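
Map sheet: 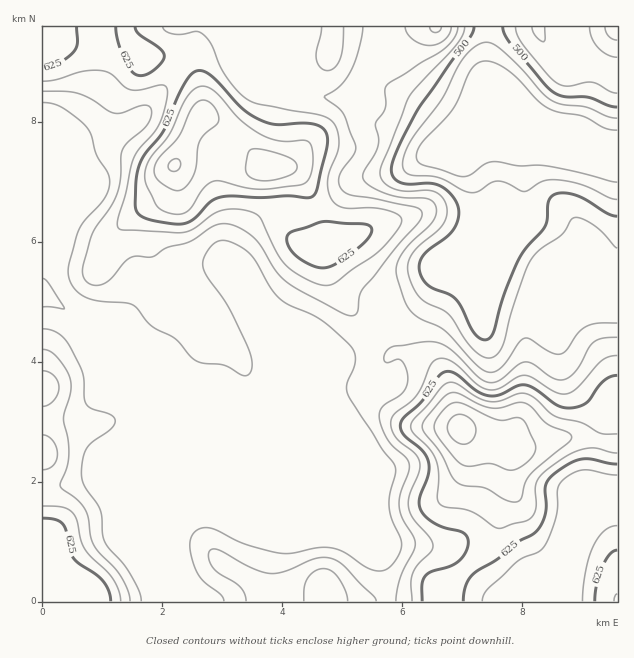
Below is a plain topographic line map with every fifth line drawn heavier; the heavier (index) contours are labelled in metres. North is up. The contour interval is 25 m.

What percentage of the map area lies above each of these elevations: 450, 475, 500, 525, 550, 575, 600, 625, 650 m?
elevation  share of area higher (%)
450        96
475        94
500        89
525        86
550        55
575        40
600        26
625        16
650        8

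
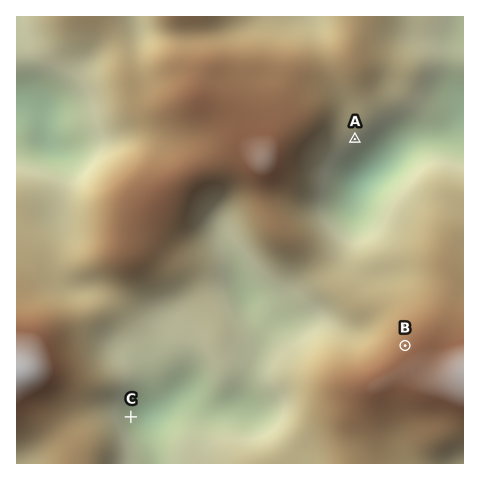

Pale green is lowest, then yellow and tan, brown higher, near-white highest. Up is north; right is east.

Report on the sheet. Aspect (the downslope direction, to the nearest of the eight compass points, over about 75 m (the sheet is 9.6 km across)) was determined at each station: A SE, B NW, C E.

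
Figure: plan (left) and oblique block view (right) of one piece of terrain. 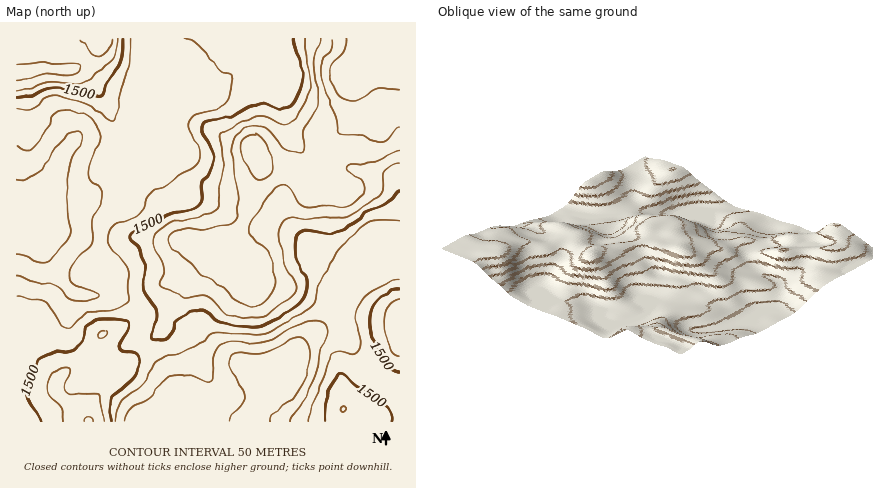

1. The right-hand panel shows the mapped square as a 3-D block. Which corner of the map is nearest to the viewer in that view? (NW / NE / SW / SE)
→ NW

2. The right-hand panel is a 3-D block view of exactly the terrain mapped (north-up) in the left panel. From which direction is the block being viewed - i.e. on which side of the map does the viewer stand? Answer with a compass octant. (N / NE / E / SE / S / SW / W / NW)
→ NW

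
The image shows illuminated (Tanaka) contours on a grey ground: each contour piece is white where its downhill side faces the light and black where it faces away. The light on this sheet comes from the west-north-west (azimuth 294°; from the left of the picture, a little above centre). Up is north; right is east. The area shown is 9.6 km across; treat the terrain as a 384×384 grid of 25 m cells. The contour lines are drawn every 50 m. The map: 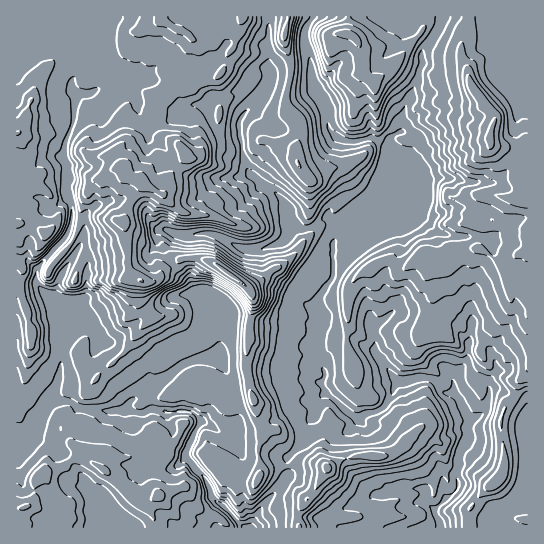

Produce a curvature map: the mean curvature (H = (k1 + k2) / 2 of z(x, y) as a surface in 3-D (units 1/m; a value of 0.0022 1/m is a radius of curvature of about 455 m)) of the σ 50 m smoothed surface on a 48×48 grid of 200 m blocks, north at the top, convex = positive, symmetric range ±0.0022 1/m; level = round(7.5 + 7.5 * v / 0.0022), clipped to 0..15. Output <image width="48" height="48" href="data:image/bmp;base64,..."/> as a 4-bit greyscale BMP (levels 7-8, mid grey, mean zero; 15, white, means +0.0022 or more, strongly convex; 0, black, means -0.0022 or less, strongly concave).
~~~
<image width="48" height="48" href="data:image/bmp;base64,Qk32BAAAAAAAAHYAAAAoAAAAMAAAADAAAAABAAQAAAAAAIAEAAATCwAAEwsAABAAAAAAAAAAAAAAABEREQAiIiIAMzMzAERERABVVVUAZmZmAHd3dwCIiIgAmZmZAKqqqgC7u7sAzMzMAN3d3QDu7u4A////AIhnmnZ5dYlZeG9SJnf2Znd3d4ijWMZoiKiGelWWV5WXasJKSYbFN3iYiIyTutZXiJxnq3Z1nKyFmQDYoYbPdmVXiZU3KMpFd1daZlVJxo2a2Ay39SebxmdmZFc6YVvoV02oRzabZnd80IyW+lNW2aVWVmiIoXrPZkf5pWzHZodIBOh0vHdnz2RlZmeGkqdehXWWaLl4mGjBPpd1l0V62r7v/Jl0sZZdlXdnarmoaIemPIh1t2dVpGeIirqIwWdehYZ4l1Zmd3mNDZZ2mptVdlZlWKqYmCZeZodopniJiZpvgjh1mchme5ZHdoq8hkmfRohYuJdWVHUnQZl0yHV3e3Mkmom6d0JvZXhmY0RmS2aEi4hm+2V4aRiqCoipdHktxId2icuIdYqrqIhK91eJU4mrk4jFNIo3dId2dqt2iHZ4iYc9lWeHSZmXczWEhpg3ynl3Z5qXZ3h3d3dPdWeIdZuoU3NZVYd1bFpnWYarh2d3d3dPdWeHVn2nKbuDViyHWl+WW4ZpqGZ3d3dPh2eGeIxieJt0TE9IeT91aKZTqmVnd3c+yGeIWId0iYqq2wp2iT+Ud4ZnXJdWd3c+p3aJSHuTqoqppkqXalxld3ZpxrzKd3dKhFaJVoxUR2iYeDaJW51ld3dXiXe6d3Yl+DWHVqxGg2aIeEiIp7dDQyVVdmIEaGIq+nN4V5xHlViIeGd4mbQFvzebq9llEROP1mNpZJ1aaEmId3Z5ibHcHxu838/IRm38jIc4lG2pW4eYh3Z5iMIfClZ4pzuLW/+Faf1EhmbMiLiJl4aIl3tE8JZ4xjie/+dDRYzkZoVauXypmImXqbXwaFaJx3aFV3IBIRPqVYhlaVq3qqtmeHX/DDdouVQQAAB7ynRrlXZ3ZlZ1EiVGicmOlEjN6iE3do/+21ZXZnh2h2VY7KqoWHdn4Gm6xSaf/9hIh1VuVXeHiHZVSIh3ZmhoUdE0lkzmNnmWqVJsc3aHeHdHyHd5u4edB/iIaru4dpmYVCacl1hoeHdX+czIeYqII7uIm5apVTNHNXivyHh2d3dVMiFEmIa6NoaquIWXdIlzWIjaeamFZ3dWmah3eIlmB6l5tnpK74aCiInmeazoR3Z4WLyXZ4h3Lcerd0dunXeUuInHZVfORndlq3npiKp5NrRayEnMS2hEynepYxEDR5dZdnnmWbhXlIdXdldWaWo3l1W6Uo23pUd2eajYJ5tnlIh4dnlViHw0iInKYp95hVeZmGW9N1tWhYh4h3h2VHxkWIuYQ2x7dTqYd3vYVl52dmaIh4mnliaYVYxUNHpthUOHdY91V1mGdodneHaZqqlYlG10OKmOl4KYdvlFd3eYdoh4dneGd66Ehl2BdtmYu4Kpd/RHd3eIiHh4h4dohlqGVFyQeze1baQ4eLdnd3h4iGh4h3h3eGi5lG5Qnna3Z9NJimZ3eId4iHh4h2ZnqqWXQ78hu3nIl5wni4Znh3d3h3h3q4ebl4ebYp8S7u2XZ2qyepd3d4h3d4h2V4qHd2eOkW9xM0VFZmalV5Z3dw=="/>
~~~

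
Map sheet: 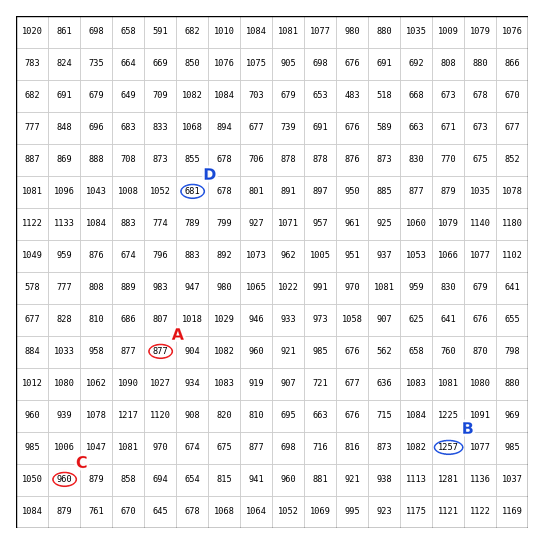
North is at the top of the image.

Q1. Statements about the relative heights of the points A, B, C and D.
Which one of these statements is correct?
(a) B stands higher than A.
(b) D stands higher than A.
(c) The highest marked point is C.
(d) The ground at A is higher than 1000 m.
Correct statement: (a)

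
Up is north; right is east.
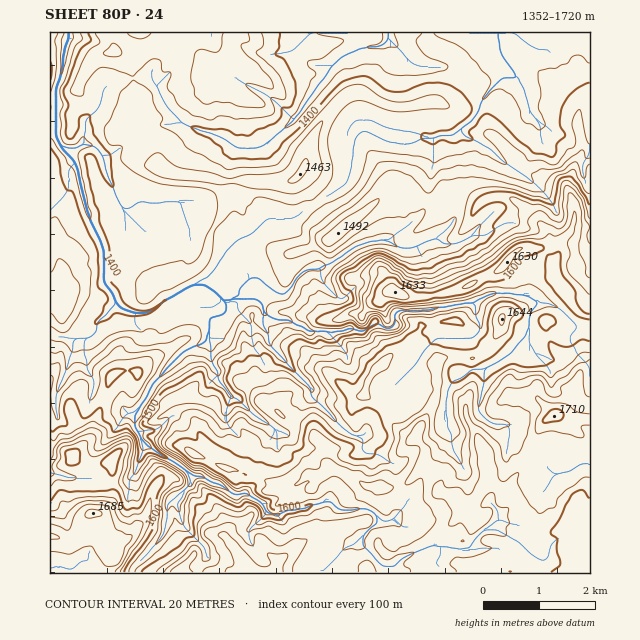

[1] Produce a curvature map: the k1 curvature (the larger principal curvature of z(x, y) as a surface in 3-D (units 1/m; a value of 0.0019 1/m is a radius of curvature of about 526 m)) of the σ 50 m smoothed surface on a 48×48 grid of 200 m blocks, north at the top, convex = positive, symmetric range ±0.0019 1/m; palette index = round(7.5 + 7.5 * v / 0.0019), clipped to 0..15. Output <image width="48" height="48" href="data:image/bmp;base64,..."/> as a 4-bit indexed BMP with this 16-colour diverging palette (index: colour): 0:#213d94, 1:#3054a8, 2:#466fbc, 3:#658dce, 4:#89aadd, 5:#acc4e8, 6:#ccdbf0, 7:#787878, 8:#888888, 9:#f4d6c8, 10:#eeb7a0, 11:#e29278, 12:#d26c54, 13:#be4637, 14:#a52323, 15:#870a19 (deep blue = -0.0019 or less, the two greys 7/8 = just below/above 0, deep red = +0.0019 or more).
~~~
<image width="48" height="48" href="data:image/bmp;base64,Qk32BAAAAAAAAHYAAAAoAAAAMAAAADAAAAABAAQAAAAAAIAEAAATCwAAEwsAABAAAAAAAAAAlD0hAKhUMAC8b0YAzo1lAN2qiQDoxKwA8NvMAHh4eACIiIgAyNb0AKC37gB4kuIAVGzSADdGvgAjI6UAGQqHAHiHjJe6zZmZipineIiZqHiJiJmIqIh4eXh3i9h5iPmIqoq6iIiImqiJiJiZiIh4iJmImcqIp8qayKl6mIh3mompeJiJiIiIiLqoiZ2pmn3cl7qYmqmHmod5uImIiHiYiJi5m5vZiZuKvZuaqZrMp4h3iomYiIiKiHmt23j7maqbndqYeaeHmYiIeJeIiJh5mJmZnIfdV9nqbKrMuniZqIeJmpl4iYd4qZiIepivu6+px8ypmph6u6mIqZmYiHiImoiIfJec74me3bmamZi8moqpmXe5iYd3ecuqrLifyM38qHh3qKyZeYeqmojKiYeIiI25r+q7rf2YeIiJmKmHiLmLiIjZeKiIiKvcif1+/amZmZiXm8u5h4yqiJrZh6h4iIeMyMupuZqJq6h3nZeId6raZm6oh4t4iHmZqIn/qaqXu3i7rIe5eae+eL6Ih3y6iYyXyHibqqmourynmpqpe4d8mNuaiIm7mIunqYyMuYipatqZl5iruHd5ucyLqayJl6m5qoyZqrqZy5ibp5vKp3d3uY2JuZyKuMi5rJrJiK15uJiqisuI2IeIx3p5yayIurmYmarLd5ytqZqJu7l4vYeK2IqImXiHm5l4episyJh5qpuKq4uairqYu7vJiHeamYiHebl4nLh3m8eryanbq8uYh3esiHiniIqIiIiIeKmIqqiqiYlpunu5iJt8t3mIiJqIiJiJiIiHmpeJvf//fa7t7smM2ZupiqqHiImYmIiHiqq6mZm9/2qIiKibzJiYyImZqJmpeZmIeIh3mZdrvf///8iImIeLmYiZeZiJqYiIiIiYmorJi9upm/+4qYicqImKiYiIibmIiHiYiY3trNhoeJv+qIjKd4iJiYiIiIqIiIiZh3mJz5h3iXh7+Hi5iYiJioiHeHiXiImqubmIq4d4h3iHz7qbh4iJioiHiHiYeIiIi9yHiImIeZd4m9uciIiZmYiIiHiYeIh3iozIh4ipiMmJiHq62YinqIiIiIeIeIeIiIjMmIh5mIyIl6uH+YioqIiIh3d5iHeIeIiKuYiImIune8uZ+omZqIh4h3d5eHeJiHd4qoiJmZm9/Yh7+JmKmIiIiZq6q8u6mIh3ipmImJmIiHef15iLmIiau7qpmZmaqZh3iZmYmIiId5q66KiMiJqZh3iHiHd4qYh3mYiIiIiIippn2aiaiYiIiIiIeHd4qnd4mHiIiImIuod5iqyYmpiIiIiHiIiIrHd4iIiHh3ibp4eImXyomJiIiIeHiIiHjZd4iIiIiYmpiId4qYyYiImJh4iYiIqXidh3eIiHiJmoiHeIqYqZh4mIiIiIibuah62HirupmZl5iIiImYyoiImIiIiImpm5h4rLuXeJmIh4iHeIi5rId4iHiIiIiKuYiIiZh3eIiIiIh3iIibjJd4h4h4mHiaiIiYiImIh3iIiIiIiIiLermZiHiImYmpeIiIiIiIiIiIiHiIh3iLiZqpmZiIh4qIiImpmIeIiJmIiIiIh3iKeJqneIiIiImZiIeImqmIiIh4iIiIiIiA=="/>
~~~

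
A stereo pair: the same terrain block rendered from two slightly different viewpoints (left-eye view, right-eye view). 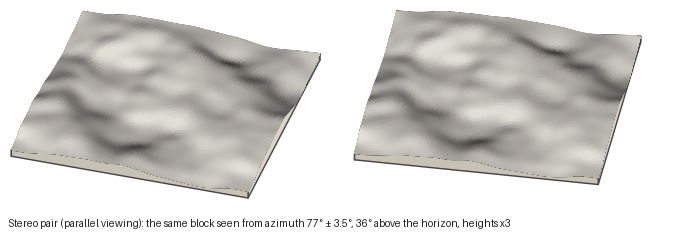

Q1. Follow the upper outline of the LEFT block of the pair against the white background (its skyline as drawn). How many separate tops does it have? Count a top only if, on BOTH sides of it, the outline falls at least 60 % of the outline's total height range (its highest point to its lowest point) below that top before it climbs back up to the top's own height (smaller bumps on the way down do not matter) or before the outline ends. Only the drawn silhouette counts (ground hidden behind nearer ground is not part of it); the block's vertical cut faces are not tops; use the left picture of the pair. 0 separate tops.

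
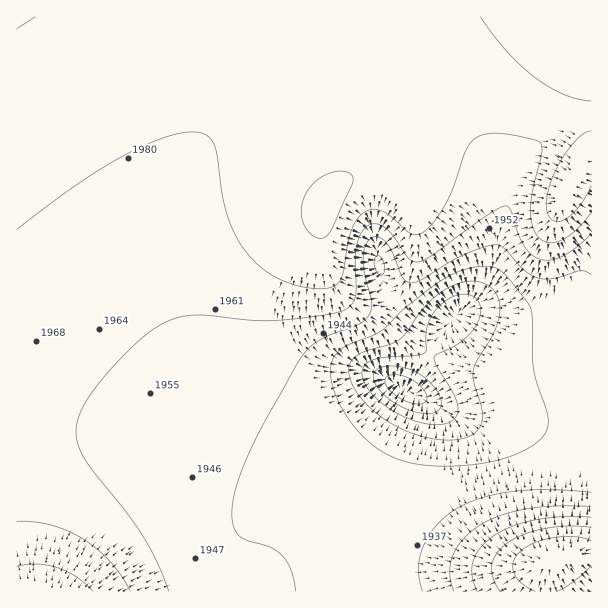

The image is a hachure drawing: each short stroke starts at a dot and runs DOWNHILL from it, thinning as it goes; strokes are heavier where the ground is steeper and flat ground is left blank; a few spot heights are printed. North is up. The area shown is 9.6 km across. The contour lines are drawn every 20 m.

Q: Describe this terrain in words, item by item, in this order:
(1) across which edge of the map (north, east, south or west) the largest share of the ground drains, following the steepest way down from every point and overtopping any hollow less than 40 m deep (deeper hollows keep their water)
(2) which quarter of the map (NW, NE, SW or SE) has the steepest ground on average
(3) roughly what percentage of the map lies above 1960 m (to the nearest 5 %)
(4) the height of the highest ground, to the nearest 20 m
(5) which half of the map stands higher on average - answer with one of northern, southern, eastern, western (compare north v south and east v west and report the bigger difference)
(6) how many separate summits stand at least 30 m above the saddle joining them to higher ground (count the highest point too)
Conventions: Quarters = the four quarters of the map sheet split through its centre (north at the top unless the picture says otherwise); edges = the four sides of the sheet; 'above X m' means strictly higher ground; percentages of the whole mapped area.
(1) The largest share of the runoff leaves by the eastern edge.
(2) The steepest ground, on average, is in the south-east quarter.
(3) Ground above 1960 m makes up about 60 % of the sheet.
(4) About 2040 m is the highest elevation on the sheet.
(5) On average the northern half of the map is the higher ground.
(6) There are 3 summits with 30 m or more of prominence.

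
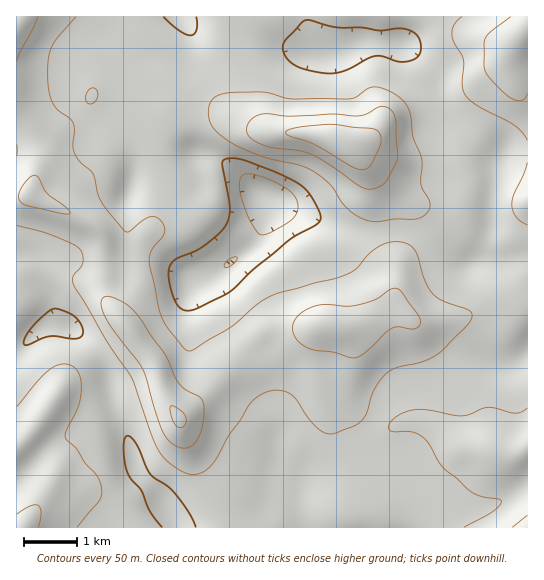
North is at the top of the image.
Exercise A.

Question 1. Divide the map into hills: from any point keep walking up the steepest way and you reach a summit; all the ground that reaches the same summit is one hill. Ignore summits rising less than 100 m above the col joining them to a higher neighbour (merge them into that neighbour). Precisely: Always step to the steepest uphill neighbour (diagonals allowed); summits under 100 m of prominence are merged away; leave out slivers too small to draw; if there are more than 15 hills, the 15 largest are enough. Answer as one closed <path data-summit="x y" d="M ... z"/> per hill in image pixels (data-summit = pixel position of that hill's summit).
<path data-summit="179 418" d="M110 16l-94 1 0 240 11 2 5 4 9 23 11 16 4 17 5 5 6 1 8 6 24 26 8 16 8 32 8 17 13 47 40 50 3 8 348 1 1-270-57 5-8-3-18-15-27-10-17-4-14 0-9 2-25-1-72-27-23-13-32-29-24-8-4 0-31 16-30 8-7 6 2-54-7-16 0-10 15-24 4-16 4-7-15-7-22-18z"/><path data-summit="342 143" d="M398 16l-287 0 0 17 22 18 15 7-4 7-4 16-15 24 0 10 7 16 0 31-3 23 8-6 30-8 31-16 11 1 17 7 32 29 37 20 63 21 43-2 17 4 27 10 21 16 12 0 6-6 7-21 1-35 5-22 0-18-53-48-7-14-2-23-35-33z"/><path data-summit="518 37" d="M527 16l-128 1 1 24 35 33 2 23 7 14 53 48 0 18-5 22-1 35-7 21-5 6 23 0 24-2 2-2z"/>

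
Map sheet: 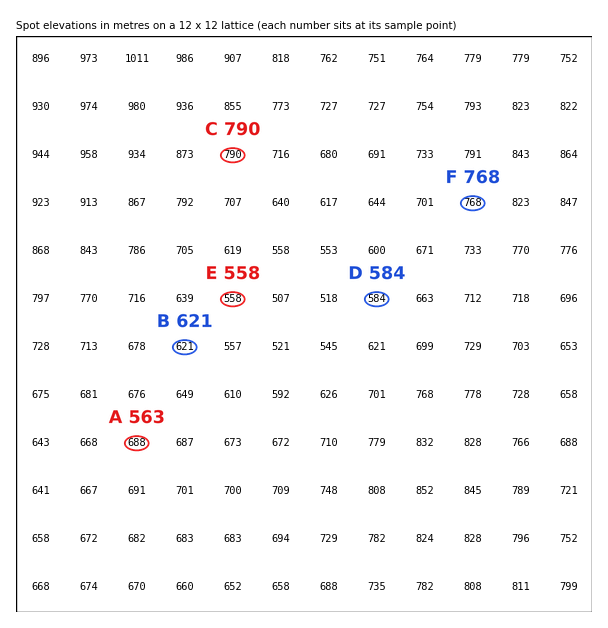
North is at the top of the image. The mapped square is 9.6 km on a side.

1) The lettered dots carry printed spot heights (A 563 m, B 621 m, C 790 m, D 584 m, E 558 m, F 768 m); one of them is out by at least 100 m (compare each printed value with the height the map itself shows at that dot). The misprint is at A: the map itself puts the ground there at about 688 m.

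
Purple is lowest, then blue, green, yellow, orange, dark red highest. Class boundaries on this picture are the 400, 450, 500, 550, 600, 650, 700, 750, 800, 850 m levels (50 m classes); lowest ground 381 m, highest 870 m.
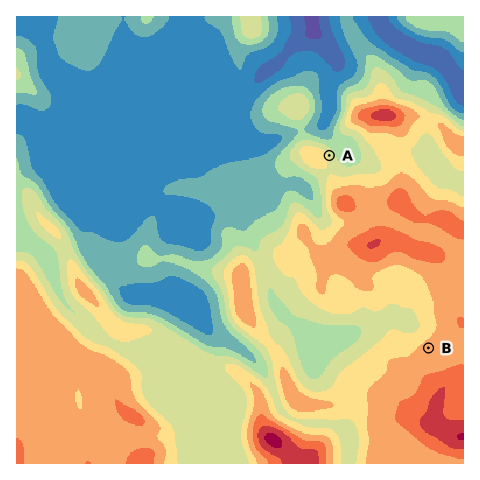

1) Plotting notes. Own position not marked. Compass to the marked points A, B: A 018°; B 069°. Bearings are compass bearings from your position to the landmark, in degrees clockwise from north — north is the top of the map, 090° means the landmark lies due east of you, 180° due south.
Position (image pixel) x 244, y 419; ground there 650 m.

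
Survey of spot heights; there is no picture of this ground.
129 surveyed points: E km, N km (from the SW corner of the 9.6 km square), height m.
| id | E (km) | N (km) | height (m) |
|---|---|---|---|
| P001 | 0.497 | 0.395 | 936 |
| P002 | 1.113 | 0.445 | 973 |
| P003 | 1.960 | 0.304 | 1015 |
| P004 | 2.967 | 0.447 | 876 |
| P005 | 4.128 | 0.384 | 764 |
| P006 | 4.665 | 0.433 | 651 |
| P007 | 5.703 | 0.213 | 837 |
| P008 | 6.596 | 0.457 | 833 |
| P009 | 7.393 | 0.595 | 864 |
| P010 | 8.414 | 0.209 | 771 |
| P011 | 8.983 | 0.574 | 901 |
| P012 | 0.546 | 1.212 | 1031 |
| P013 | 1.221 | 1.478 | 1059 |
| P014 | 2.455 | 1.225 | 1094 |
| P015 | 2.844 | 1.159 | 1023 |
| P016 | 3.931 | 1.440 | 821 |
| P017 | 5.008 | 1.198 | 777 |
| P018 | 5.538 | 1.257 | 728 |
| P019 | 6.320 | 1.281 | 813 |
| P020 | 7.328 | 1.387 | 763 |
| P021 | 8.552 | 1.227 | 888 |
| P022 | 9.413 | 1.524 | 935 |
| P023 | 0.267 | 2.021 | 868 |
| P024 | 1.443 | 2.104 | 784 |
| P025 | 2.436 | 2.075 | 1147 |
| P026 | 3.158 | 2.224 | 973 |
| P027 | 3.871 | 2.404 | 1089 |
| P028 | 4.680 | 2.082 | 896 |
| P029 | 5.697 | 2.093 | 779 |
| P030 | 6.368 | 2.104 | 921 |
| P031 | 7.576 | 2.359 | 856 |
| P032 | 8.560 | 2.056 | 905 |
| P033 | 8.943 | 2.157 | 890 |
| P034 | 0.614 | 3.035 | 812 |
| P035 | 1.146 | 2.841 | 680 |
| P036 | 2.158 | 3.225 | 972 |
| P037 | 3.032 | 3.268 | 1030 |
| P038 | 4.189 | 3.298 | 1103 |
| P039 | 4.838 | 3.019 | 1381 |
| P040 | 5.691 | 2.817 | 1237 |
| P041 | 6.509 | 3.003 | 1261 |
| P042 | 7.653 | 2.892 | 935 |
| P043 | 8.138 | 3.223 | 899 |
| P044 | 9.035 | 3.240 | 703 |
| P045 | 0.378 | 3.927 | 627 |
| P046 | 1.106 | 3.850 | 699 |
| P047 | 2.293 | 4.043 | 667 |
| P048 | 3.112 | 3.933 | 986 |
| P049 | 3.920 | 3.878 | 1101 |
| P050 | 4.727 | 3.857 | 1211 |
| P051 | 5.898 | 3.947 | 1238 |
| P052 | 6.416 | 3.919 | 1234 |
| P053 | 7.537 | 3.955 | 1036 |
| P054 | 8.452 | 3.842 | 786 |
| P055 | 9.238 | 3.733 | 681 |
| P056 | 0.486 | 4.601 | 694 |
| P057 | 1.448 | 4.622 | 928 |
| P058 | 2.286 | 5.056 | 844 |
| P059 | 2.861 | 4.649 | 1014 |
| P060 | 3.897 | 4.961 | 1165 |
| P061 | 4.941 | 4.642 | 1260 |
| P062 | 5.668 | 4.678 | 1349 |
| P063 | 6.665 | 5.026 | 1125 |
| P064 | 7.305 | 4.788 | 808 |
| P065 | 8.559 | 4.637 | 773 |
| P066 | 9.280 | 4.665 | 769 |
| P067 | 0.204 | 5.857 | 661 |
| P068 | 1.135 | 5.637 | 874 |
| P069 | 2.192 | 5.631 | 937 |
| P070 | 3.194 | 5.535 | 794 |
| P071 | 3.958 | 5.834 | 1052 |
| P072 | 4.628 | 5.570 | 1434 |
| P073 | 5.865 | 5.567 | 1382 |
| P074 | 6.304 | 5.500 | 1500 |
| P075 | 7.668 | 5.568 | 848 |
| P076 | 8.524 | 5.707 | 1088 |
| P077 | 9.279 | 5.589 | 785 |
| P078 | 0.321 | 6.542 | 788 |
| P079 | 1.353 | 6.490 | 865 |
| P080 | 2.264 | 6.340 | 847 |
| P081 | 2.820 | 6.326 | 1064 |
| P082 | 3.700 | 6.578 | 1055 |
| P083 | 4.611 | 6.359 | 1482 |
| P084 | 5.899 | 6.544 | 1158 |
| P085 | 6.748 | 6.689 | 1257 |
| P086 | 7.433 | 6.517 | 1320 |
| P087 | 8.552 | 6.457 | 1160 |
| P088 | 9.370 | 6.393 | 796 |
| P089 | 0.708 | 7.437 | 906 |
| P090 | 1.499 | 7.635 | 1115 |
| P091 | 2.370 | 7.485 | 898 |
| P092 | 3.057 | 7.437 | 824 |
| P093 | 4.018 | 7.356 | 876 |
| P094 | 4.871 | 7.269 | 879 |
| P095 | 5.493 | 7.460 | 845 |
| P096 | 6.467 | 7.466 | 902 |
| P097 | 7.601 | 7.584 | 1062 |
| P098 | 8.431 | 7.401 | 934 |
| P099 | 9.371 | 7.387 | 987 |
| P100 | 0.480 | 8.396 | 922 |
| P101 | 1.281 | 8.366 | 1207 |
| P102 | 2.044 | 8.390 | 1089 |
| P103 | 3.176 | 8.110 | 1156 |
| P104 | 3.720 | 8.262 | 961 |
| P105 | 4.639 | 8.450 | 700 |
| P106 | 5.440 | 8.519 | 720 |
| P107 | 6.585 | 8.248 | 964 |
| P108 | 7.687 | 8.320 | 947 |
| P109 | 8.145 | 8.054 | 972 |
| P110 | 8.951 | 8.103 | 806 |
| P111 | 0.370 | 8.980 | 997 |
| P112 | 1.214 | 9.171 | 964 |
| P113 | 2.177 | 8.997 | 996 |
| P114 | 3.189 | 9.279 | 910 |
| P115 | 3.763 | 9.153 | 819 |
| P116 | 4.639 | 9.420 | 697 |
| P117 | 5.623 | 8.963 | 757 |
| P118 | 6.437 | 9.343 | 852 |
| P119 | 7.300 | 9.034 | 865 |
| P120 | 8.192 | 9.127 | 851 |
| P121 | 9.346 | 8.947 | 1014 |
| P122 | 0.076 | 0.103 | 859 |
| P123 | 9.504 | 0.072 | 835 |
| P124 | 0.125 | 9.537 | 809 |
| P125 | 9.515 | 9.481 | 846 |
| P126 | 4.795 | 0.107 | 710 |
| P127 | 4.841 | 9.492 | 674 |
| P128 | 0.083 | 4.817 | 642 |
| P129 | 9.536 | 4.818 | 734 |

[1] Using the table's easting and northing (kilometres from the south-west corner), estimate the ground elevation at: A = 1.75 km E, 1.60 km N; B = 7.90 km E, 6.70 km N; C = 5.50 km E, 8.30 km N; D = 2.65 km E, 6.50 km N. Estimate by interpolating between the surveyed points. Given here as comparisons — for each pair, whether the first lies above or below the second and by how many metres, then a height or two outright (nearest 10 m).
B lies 340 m above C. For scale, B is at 1200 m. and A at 980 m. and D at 1000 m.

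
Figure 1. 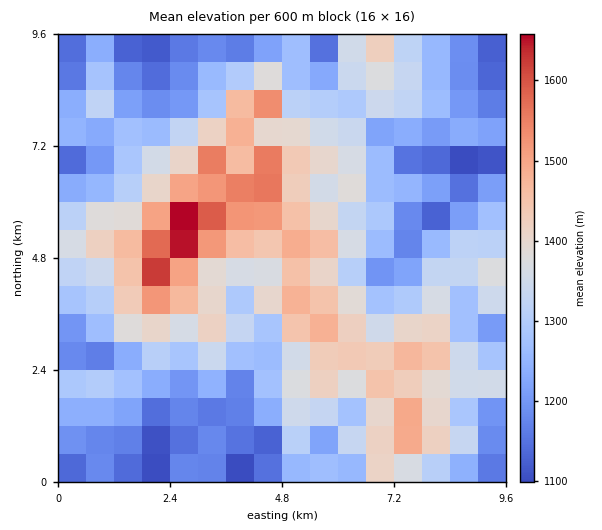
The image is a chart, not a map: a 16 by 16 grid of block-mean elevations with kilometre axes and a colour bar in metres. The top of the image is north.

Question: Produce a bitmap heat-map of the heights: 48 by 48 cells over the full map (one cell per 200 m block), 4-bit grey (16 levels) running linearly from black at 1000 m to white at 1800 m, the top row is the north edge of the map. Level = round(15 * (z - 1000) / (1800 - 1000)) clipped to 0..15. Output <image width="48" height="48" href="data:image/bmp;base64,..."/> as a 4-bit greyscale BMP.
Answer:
<image width="48" height="48" href="data:image/bmp;base64,Qk32BAAAAAAAAHYAAAAoAAAAMAAAADAAAAABAAQAAAAAAIAEAAATCwAAEwsAABAAAAAAAAAAAAAAABEREQAiIiIAMzMzAERERABVVVUAZmZmAHd3dwCIiIgAmZmZAKqqqgC7u7sAzMzMAN3d3QDu7u4A////ADIjRDIyIiM0MyEiM0VWZSR2eHZlREQzIjMjRDMyIjNEQyIiNEVWZCR3iXd2ZlRDMzMiNDMyI0REMiIhI0VWQkV4iYiId3ZUQ0QjNDMyIzREMzMyI1ZkNFZ3ipiYdlVDIkQzRDQyIiIjREQyJFZjRmd3iamYiHZDQkQzRDQyIiMzRDIiI1dkNWZneJqZmZh2Y1U0RDRDIjMzMiMzM1d2U0RWeJqYiIhUMmRFVEVTIjQ0MjRURVaHZlVniaqYdmUyNGRFVURUMjREQyNFZneId2ZneqmHd2RDZ2VVVVRVQyNERCM1Z3iIh2d3iZhmZEV1d3ZmdmVVRDNVVCRTV3eIh2eIiZiJh3dmeFVVVmVWVDRmVDNVRWZ4h3iJmZiJmIh3diIjRURWVTVmZVQ1VFV4iHiYiZiZmIdmVTQyIzRGZkV3ZmY0ZXd3iIiYeJmZl3ZmZVZTM0Zld1V3d3dTZoh4mIiYeJmZh2VlRUVVVFZ2Z2V4h4djV4iJmZmYaJmJh2VVMiI2ZGeZd2Z4iHdkV4iamZiHZ4h5h3UzREQ0Zmibl4eIh2VEV4mpmYZmV3Z4d2U0ZWZDZ3eKmJiId1RmZ4mpiHeHVmZ3d2RGdmY1Z4ibqJmYh2R4iJmYiIh2RVVmd2RWd2ZFZ3irypmIh3V4iJqZmYdlREVXdmVmd2ZGd3iry5mIh3VWd4mZmHZURERWd2Vmd2dVZ3irzKqIdmd3Z4mYd2VEQzRWZ3Znd2dnd4irzLuYd4mYd4mHd3ZVQyRVZnZnd3d3iJiazby5mJmXiJmZmIdlVCRVVmZmZ3d3iZmZvczLqZmImZqpmHZmVCNFVWZmZmd3iImZnN3cqZiImZmZmHd2VCJERVZmVVZ3eIiIq93dupmZmZiJiIh3ZTIzJEVWVVZ3h3d4m83cy7qaqZmIh3ZmZlMiIjRVZFZndmeJmqzLqqu7uZiHdlRDRmUzIiNVVVVWZVZ3iJrKmarMuZh3ZWd2Q2VENCJFVUVVVEVoh4m7mZrMqZh2Z4iHY1VURSJERDRFQ1Z4d4irqZrMqph3iHd3YzVVVCJEMjNDJFZmZ4msqYm8upiIh3dmZSNDIiIjMyIiRVVWd2ebuoiby5iId3d2VDIiIiISIjM0VUVndmeKu6h5qph4h3d2Q0IkQyMiEkQzM0VnZWeJmap3d4iHd3dlMjNFMkQzM1VURFVlVVZ4h4qXdmiYZndlNFVUNFVVVUZmZmVURFZmdnqpmVaYZWZUVmVEVVVVREVmd2QzRFVWZXqqqnR4ZGVFdmZVVEMzRDRVZlQ0Q0REVnqqunN3ZGVWdnZlVUQyMzRFZlM0MzM0Z3iZqoNnY2Zmd3ZlVUVCIzRFZUMkMjNFZmZ4iYRXU2Z2d3ZmVVQyNCNFZVQjIjRFVVVmeIQ1U2aHd3ZlVEQiMyNFZUMjIjREREVVZ3U0Q1aIdnZVRDMiIiNFVTIjIjNERDRFVmYyJEeZhmZlREMyIiM1VDIzIiM0MzNERVVTI1iJl2ZlVVRDMjI0RCIyIiM0MiIjM0VkIleHmHVVVEMzMg=="/>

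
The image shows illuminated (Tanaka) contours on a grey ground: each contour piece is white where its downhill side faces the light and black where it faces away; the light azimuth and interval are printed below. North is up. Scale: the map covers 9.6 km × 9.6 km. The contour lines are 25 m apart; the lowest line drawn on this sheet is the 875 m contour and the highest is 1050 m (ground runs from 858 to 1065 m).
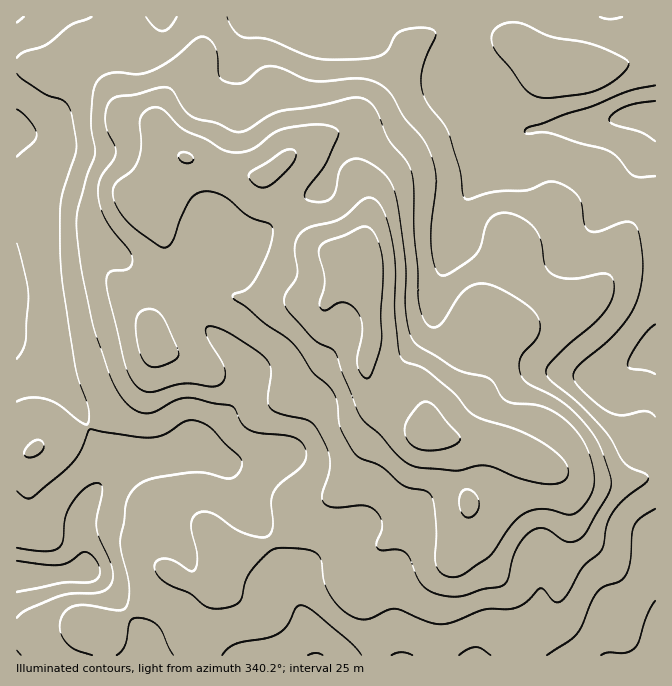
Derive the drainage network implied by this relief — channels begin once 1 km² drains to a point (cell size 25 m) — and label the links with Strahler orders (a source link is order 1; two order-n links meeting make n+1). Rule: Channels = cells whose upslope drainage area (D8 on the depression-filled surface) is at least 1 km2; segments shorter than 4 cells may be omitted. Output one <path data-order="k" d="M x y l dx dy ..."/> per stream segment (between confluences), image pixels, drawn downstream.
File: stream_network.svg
<path data-order="1" d="M304 655l6 0"/><path data-order="2" d="M310 655l5 0"/><path data-order="2" d="M295 598l9 17 0 3 1 2 0 5 2 2 0 10 1 1 0 12 2 2 0 3"/><path data-order="3" d="M70 574l-12 0-1 1-40 0"/><path data-order="1" d="M80 574l-10 0"/><path data-order="1" d="M655 547l0 91"/><path data-order="1" d="M535 534l0 28 2 2 0 6 2 2 0 6 1 2 0 27-1 1 0 4-4 6 0 37 75 0"/><path data-order="1" d="M354 528l-27 27-7 3-25 26 0 14"/><path data-order="1" d="M230 472l-1-4-10-10"/><path data-order="2" d="M219 458l-4-3-10-5-3 0-2-2-15 0"/><path data-order="1" d="M280 453l-3 0-2 2-8 0-2 2-8 0-2 1-10 0-1 2-22 0-3-2"/><path data-order="3" d="M185 448l-3 2-3 0-2 2-3 0-2 1-5 0-2 2-11 0-2 2-12 0-2 1-3 0-1 2-4 0-3 2-3 3-2 0-32 32-8 17 0 4-2 2 0 18 2 2 0 22-12 12"/><path data-order="2" d="M245 382l0 5-5 10-50 50-3 0-2 1"/><path data-order="1" d="M252 370l-2 0-3 3 0 7-2 2"/><path data-order="1" d="M550 368l5 0 2 2 10 0 2 2 8 0 2 1 10 0 1 2 25 0 4-2 5-5 6-3 5-5 14-7 6 0 0-3"/><path data-order="1" d="M20 347l-3 0 0-37"/><path data-order="1" d="M432 315l0-7 2-1 0-9 1-1 2-12 3-7 2-8 2-2 0-3 3-5 0-3 7-12 0-3 3-7 0-7 1-1 0-9 2-1 0-5 2-2 0-3 5-10 5-5 0-2 38-38 0-2 5-5 0-2 12-11"/><path data-order="2" d="M202 240l-3 3-4 7-1 8-4 7 0 7-1 1 0 27 5 10 3 3 0 2 43 43 5 10 0 14"/><path data-order="1" d="M17 237l0 73"/><path data-order="1" d="M237 237l-10-5-3-4-5 0-5 5-5 2-7 5"/><path data-order="1" d="M204 233l-2 2 0 5"/><path data-order="1" d="M595 223l14-15 0-1 21-24 0-1 7-9 2-5 6-8 0-2 10-10 0-31"/><path data-order="1" d="M334 170l0-7 3-3 0-2 11-11 4-2 25 0 48-48 7 0 2-2 8 0 2-2 26 0 7 4 8 6 2 0 25 25 3 0 2 2 11 0"/><path data-order="1" d="M48 143l-10-5-8-1-5-4-5 0-3-1 0-4"/><path data-order="1" d="M520 135l7-3"/><path data-order="2" d="M528 130l6 0 1-2 10 0 2-1 40 0 2-2 6 0 2-2 5 0 2-1 5 0 1-2 5 0 2-2 8 0 2-1 28 0"/><path data-order="1" d="M235 65l0-3 2-2 0-5 2-2 0-5 1-1 0-5 2-2 0-5 3-7 12-11 75 0"/><path data-order="1" d="M338 17l-6 0"/>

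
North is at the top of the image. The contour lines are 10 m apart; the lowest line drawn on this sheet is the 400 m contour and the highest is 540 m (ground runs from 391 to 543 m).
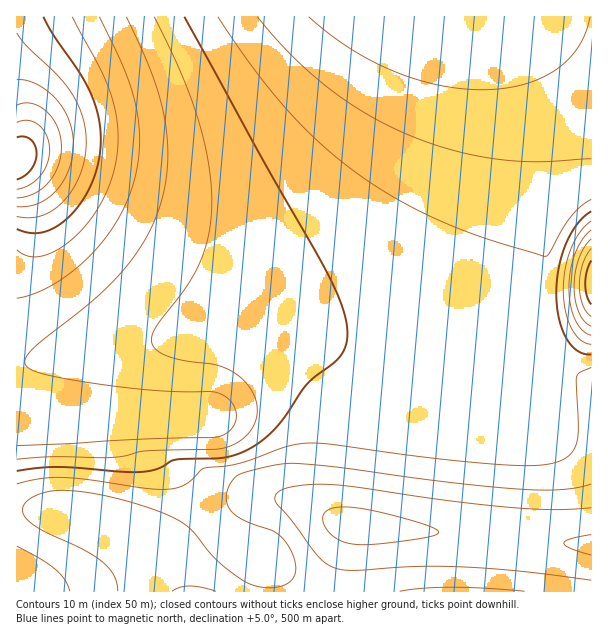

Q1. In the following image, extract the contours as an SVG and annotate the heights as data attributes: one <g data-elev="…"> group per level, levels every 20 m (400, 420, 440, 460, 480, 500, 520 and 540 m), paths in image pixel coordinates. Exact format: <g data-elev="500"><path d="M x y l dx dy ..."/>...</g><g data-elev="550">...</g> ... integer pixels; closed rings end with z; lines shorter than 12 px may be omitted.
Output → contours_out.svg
<g data-elev="400"><path d="M17 137l7 0 6 2 5 6 2 8-2 9-4 8-6 6-8 4"/></g><g data-elev="420"><path d="M17 105l7-2 8 0 7 3 8 6 6 7 5 9 3 19-3 20-10 16-14 11-17 4"/></g><g data-elev="440"><path d="M17 33l10 14 32 30 13 16 10 23 4 25-1 17-4 15-7 15-9 12-11 9-12 6-12 3-13-2"/></g><g data-elev="460"><path d="M591 316l-4-4-4-7-4-20 4-21 8-16"/><path d="M72 17l29 54 12 30 3 16 2 18-1 17-2 16-7 20-9 19-13 18-15 15-15 11-15 5-14 0-10-6"/></g><g data-elev="480"><path d="M591 335l-9-5-7-10-5-15-1-17 1-18 5-16 7-14 9-10"/><path d="M126 17l26 57 12 43 3 23 1 21-2 21-5 21-7 18-8 16-22 32-31 31-58 47-8 9-2 7 5 6 11 4 49 10 65 7 61 2 9 4 8 8 3 7 0 9-3 6-5 6-6 3-7 2-69 2-129 7"/></g><g data-elev="500"><path d="M591 354l-7 0-6-3-7-6-5-7-7-20-3-25 3-26 7-24 11-19 14-13"/><path d="M184 17l148 265 9 21 5 17 1 15-2 12-8 13-31 25-22 32-11 14-16 13-18 10-20 4-43 2-18 9-15 3-20 0-66-5-40 4"/></g><g data-elev="520"><path d="M400 591l23-3 29-1 73 4"/><path d="M591 484l-14 4-17 2-44-1-63-6-114-16-43-4-21 2-32 8-8 4-6 9-3 11 3 10 4 6 9 6 30 11 7 5 10 11 6 15 1 11-5 8-9 6-12 2-15-2-14-7-25-19-22-27-8-8-12-7-22-9-42-12-39-6-26 1-10 4-8 5-4 5-1 4 2 5 4 6 14 9 41 19 19 12 12 14 3 7 1 9"/><path d="M257 17l34 38 36 32 39 27 41 20 45 16 45 9 40 3 54-3"/></g><g data-elev="540"><path d="M348 543l17 2 22-2 40-6 12-4-5-5-11-4-52-14-27-3-9 1-8 2-3 3-1 5 3 10 9 9z"/><path d="M591 535l-20 4-7 4 2 3 7 3 18 6"/></g>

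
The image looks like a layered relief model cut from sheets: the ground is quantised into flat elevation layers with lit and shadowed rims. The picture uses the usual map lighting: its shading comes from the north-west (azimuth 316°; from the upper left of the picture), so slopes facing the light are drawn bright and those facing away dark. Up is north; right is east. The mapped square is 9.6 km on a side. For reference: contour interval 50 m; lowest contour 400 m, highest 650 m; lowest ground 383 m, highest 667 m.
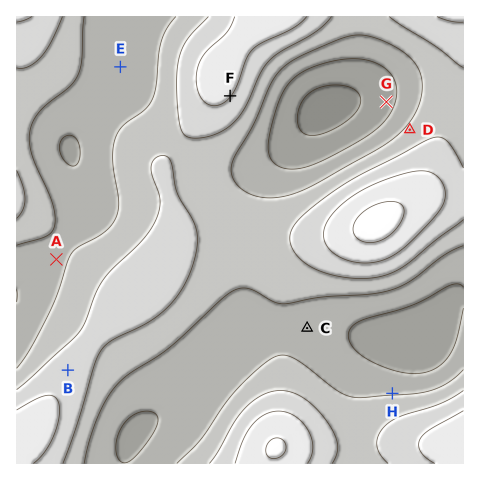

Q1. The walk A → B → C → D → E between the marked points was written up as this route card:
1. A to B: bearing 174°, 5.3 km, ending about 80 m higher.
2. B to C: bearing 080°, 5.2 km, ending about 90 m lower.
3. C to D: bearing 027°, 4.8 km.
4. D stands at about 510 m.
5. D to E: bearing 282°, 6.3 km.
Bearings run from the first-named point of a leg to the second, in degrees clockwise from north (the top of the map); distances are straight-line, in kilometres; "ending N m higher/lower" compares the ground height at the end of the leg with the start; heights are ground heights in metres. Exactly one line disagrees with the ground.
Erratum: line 1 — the distance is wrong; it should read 2.4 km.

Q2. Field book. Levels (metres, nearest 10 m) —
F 600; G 430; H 500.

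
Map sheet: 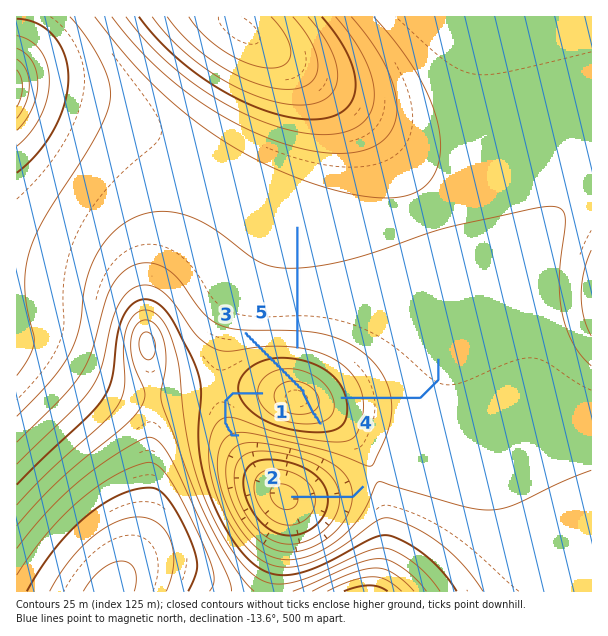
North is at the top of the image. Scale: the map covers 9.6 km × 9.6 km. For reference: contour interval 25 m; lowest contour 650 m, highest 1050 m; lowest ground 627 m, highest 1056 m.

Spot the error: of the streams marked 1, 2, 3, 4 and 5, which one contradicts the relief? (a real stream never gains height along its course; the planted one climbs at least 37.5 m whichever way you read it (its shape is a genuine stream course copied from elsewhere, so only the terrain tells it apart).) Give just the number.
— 3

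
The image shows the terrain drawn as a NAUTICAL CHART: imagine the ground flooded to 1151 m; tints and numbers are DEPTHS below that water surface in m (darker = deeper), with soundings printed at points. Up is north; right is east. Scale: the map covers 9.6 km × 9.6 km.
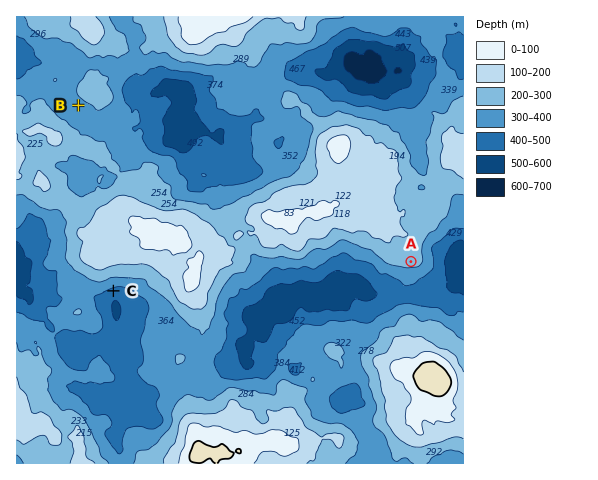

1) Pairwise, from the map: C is lower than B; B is lower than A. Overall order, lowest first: C B A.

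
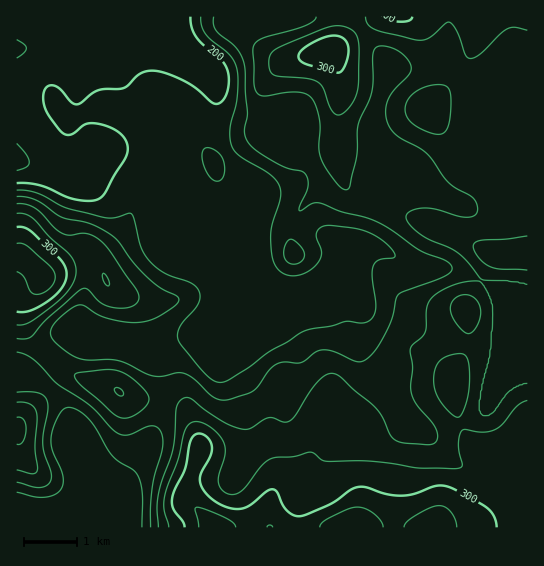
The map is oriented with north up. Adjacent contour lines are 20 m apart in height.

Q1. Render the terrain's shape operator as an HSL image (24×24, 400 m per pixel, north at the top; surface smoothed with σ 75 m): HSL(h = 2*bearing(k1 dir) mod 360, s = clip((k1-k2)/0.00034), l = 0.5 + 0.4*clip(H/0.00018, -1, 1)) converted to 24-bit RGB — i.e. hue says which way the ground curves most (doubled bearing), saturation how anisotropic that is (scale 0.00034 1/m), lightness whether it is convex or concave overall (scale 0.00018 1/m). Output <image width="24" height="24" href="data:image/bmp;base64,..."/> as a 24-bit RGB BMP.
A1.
<image width="24" height="24" href="data:image/bmp;base64,Qk32BgAAAAAAADYAAAAoAAAAGAAAABgAAAABABgAAAAAAMAGAAATCwAAEwsAAAAAAAAAAAAAqoE9b300boJVfYRwanyHDg9m2Cp95MZAa/+Tv+j2gyn/tpDSbZ7RCkXwiY7lz8HnzJrdQjTPbXbHx6vEioy0iHy0fXGmO1apkG4iSfI8Gd/GX3KQeldjGCdNJYi/9O/XjfhtO0QjTClOz5Ntu4RRKVI7O1wqrLwzrHZFW3xbU4F7rK+FsImjk1eaqH59fD5usPXrzv33KxS5fTiFlVVjNpibBoeP972A/7NPMWI5H1ZdoLRtx36NgladTJaSaq6CmoengH+sXYmkZKRsoDE5h1Ylh2s7gHp80P+4JoJZThldfTeEt5FoRapaEUtSpU4x/+fMY47WHkqSU6dVnGtkr2yMa5mDW4pUd5BFbYJNgXFaakFJoilh3afCWKnLY352/PfPOCFbGxg4YzBS2rJLfL08GEVNCb1/5v7NwjTedjClb6BtVWaFrnJpm3NhgmxWfalfWYNucVRMXTREV9E5MumO8T7eyk6099Tb/xf7NApFbEJeud2bptrHEmzSI+uVkfI3fTCHj12bpWt3Uk6HpGCGsnaHjcG6fJ69jkCSikl/jE6JyPN8Em46HVpMzaW3szoNqgBBghjjqN/70/j3tc/tOiLofLbDi9GNNCF6o2CUr1mKr5dpSnaSvrudfLiEgzh1kVCPbleeiGq17fPYHzijR4OBMKUfKRkLV+57pf/7WrfnwdaKoShGZy5IoMhdpWUzRx80P4NPfnGvy6S3RlCVpsWKrVeehESSj2N9W3CAar2n3sWczzqGRF+BfYB6OPKYUv+JZy0jWlEcc10Oc0MYaoU6f9Q0dStfgHl+VoFYHXksqn1HmnCimrdzgUVtb0+XsnWsfZ6oVpdUtnQ71rJqMkV+f3+A4/pSKFIADSYSdSohiWMfeKo+aq1YnbA3J2JRfYB/f4B/dYF3OH9EcZpMml1LkY5kPEpxq4tdmV1ikVRsroNl1eaRIjp8f3+A86nV7ZubAU5UMSGYt+HGmODrbo7byq/lT4rgTWaJf3+AgH9/f4B8Wn9fZJJlmJl4VypnibtjX4CydXrQwcLi7ujdThqIgH9/Wm+38tnjWFL/AErG0PjZcaXEVIbAcGG32haHe1yHf3+AhWJ7pjULSpgQO4ZFfGdURTuTjdqbQZ2RKpM4tJspphAAbzgHY1kXkeHGteTLxQX/K5T0jdWNeINZWS47bzotg2ligH9/f3+AUxiC8dPh2OvzH3XAS1x5RMCHpWgwZCAOYFQQRkEP5DVP09T4m5f80+jCTKqYdhCmxezfyUGqnj1VWjxwf36AgH9/gH9/f3+AGxyBze2W0a09citadVE7YUokbCwjabaNl7nUd9P5d/bxStC9S0bU6+jPUEG+N43PuD5UpRNTyE9NTmOIe32AgH5+gYJ1foB+IE592qaK3Vhkfy54n0xQUp7Ddc/njtLikMjOU5Cfelk9h3U/b3U34LijuB1ZTyMfXyMpmEtlxZiGdWClanOCjk50srlYUo16OkBvgZ82z2duqEDJpNjQaZ/GbJWJbYtWg2VEhlFAbI1edY5xb3qMZ0UAhSwHel44RHBjZIyJupKFt3l3W1aEm0SgtsuffDN3Uh0lU88qPItdwWQ+gdxZVV5+f3+AgH1/g0d3n6h8d5KFeYVvZXZleGhWoHNioqNoSnleQGhKpp1Mu6RoX0eCbcGdwWCythGdjcbYq+XiIhSv38WjrNmYPk2Dg21udzo7jY1Kc7tycHWUjICWbGeRdWeFkZV8qp+RjFuSVGtxXMJnpZNkaVGAacloUB6GyYzVds6JmG5UKiJl3t1j18JSODl0nTOCpmB8dsx5VraKZ2qDeISEdHGPa16PlK2Mb5GklFy/krHObZq2hk1iZrR+brqPFR916jU526wXX3AxMCBF07Fa6u1mGVNuNTS9w7PVx9nFWGiWYWd/foB/dIR5XnOamreXZ32aW6SthXCnuE21lK7Ll83Oj2OiIRFPwCCJ+cvDm12QM2VhMso39PXSHE2aHoOKbbmH04eMvkqPXX17eYB9f4B/co+mk6ODkGqAboJhZG1WXqNwmbBvjVtMeiw4KAshJoUr59Oj14XjqnDUUNdtp/NwJi57TVp8W2wojZcxr1daooZuWIR0fIB8gpg2eopIhXxegXZqcn5tbIxYi4BRgjxVfgVBe7kuT//SjOfXfpLmwrT95NT38dnxWAtdSCoZc6YzQqtPXYCCv5BzWYNhc3BYk7OZZ5CWdIJ/fX99fIF7f4F6f3Z2USyNjUnl1fbiPLh+S3snUW8WJz0IoZkAtQ8A7QDksrLupubqUp/FRVSXuZSOlXiwWVOm"/>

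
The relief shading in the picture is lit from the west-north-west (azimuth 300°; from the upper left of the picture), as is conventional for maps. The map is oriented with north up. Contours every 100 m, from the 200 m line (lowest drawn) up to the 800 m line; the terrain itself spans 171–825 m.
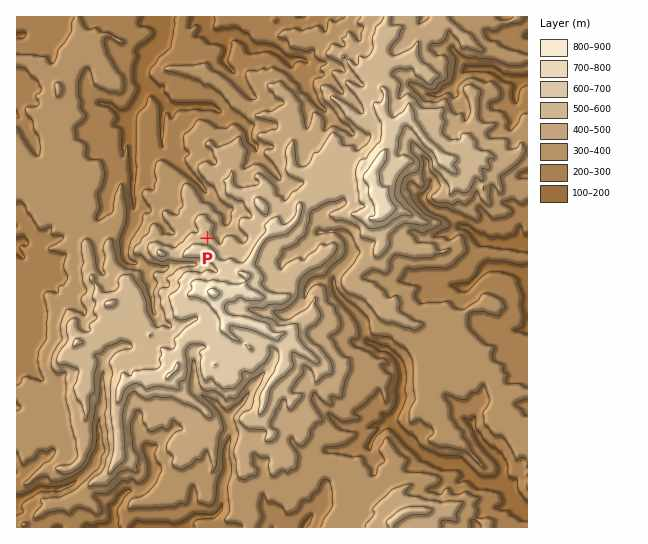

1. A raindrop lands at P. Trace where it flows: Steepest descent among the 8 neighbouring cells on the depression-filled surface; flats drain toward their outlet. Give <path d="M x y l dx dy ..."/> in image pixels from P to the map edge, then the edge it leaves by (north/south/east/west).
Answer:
<path d="M207 238l6-3 2 0 4-2 0-2 7-8 1-8-1-2-21-22-4-6-38-38-1-2 0-35 1-1 0-4 2-3-2-3-18-17-3-5 0-11 5-7 3-8 12-12 1-2 0-14-6-6"/>
exit: north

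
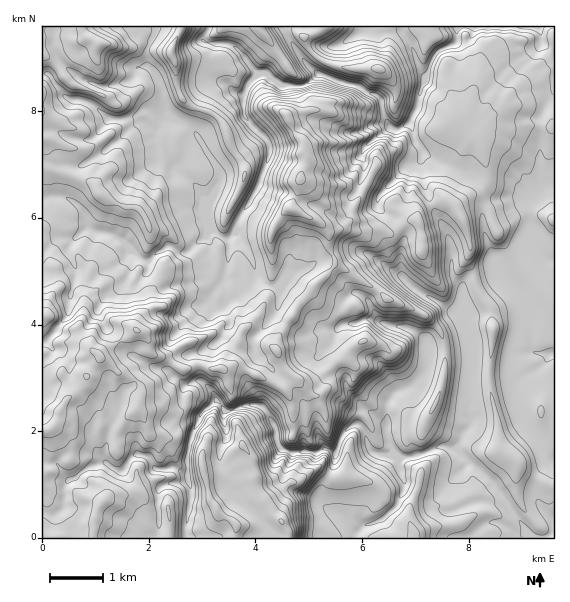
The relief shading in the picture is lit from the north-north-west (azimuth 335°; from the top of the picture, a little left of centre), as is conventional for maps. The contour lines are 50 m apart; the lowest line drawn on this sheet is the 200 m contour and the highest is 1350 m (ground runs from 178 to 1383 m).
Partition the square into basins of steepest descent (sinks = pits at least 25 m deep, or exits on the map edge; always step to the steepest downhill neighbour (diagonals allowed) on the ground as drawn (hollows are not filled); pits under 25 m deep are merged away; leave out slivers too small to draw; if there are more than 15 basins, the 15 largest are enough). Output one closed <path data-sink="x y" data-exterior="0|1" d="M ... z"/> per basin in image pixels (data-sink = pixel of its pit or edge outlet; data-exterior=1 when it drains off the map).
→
<path data-sink="537 27" data-exterior="1" d="M553 26l-511 1 1 511 372-1 0-4-6-12 0-12 10-25 2-12 5-8 0-8-4-9 0-15 16-33 4-14 3-14-2-32-4-10-14-14-40-17-12-11-34-20-4-3-6-17-2-16 20-2 6 2 27-1 12 3 17-12 8 0 1-8 5-4 14-7 10-1 8 6 12-10 12-6 8-11-4-27-4-10-5-6 2-2 12-8 65 0z"/><path data-sink="553 353" data-exterior="1" d="M545 126l-28 0-9 3-20-2-12 8-2 2 5 6 4 10 4 27-8 11-12 6-12 10-8-6-10 1-14 7-5 4-1 8-8 0-17 12-12-3-27 1-6-2-16 2-3-1-1 2 2 15 6 17 4 3 34 20 12 11 40 17 14 14 6 15 0 27-4 20-10 21 13 7 20 3 19 13 14 6 4 8 17 14 1 6 5 5 24 12 5 0 1-358z"/><path data-sink="553 519" data-exterior="1" d="M432 413l-10 19 0 15 4 9 0 8-5 8-2 12-10 25 0 12 6 12 0 4 138 1 1-51-6-1-24-12-5-5-1-6-17-14-4-8-14-6-19-13-20-3z"/>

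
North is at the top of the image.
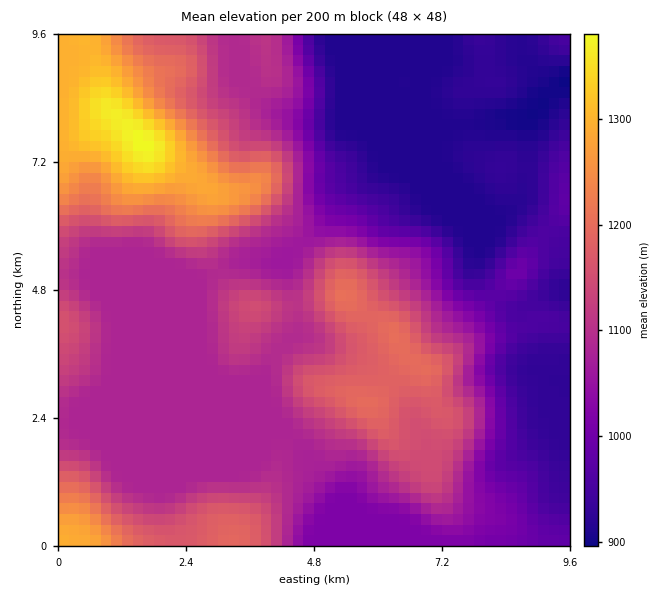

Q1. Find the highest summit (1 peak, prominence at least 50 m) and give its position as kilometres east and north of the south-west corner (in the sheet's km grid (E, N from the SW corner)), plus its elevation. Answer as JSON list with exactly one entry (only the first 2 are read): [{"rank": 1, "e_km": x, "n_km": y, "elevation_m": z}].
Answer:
[{"rank": 1, "e_km": 1.61, "n_km": 7.56, "elevation_m": 1383}]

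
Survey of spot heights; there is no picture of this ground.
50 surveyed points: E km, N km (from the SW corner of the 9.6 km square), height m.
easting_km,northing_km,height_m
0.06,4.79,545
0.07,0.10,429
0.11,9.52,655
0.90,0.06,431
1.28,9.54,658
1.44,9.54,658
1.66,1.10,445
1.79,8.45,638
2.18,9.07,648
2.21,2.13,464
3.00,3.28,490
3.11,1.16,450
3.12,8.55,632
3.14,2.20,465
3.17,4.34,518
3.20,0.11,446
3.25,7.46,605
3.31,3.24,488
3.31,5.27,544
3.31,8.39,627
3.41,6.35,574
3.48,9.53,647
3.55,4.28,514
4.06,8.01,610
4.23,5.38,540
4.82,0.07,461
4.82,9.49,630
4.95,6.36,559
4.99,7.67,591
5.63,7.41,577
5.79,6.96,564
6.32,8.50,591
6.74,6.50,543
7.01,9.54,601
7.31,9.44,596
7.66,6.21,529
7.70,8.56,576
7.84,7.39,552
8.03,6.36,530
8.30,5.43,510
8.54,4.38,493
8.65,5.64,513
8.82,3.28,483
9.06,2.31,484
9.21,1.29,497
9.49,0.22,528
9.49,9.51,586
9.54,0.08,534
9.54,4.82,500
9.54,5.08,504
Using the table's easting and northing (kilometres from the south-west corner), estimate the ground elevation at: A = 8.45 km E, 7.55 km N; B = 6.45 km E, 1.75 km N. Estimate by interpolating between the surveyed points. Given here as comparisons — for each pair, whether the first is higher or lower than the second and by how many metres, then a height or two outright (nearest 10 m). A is higher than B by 80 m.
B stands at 470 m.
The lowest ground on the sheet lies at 428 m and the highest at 659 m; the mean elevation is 529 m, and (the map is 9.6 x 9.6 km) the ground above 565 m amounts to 27.5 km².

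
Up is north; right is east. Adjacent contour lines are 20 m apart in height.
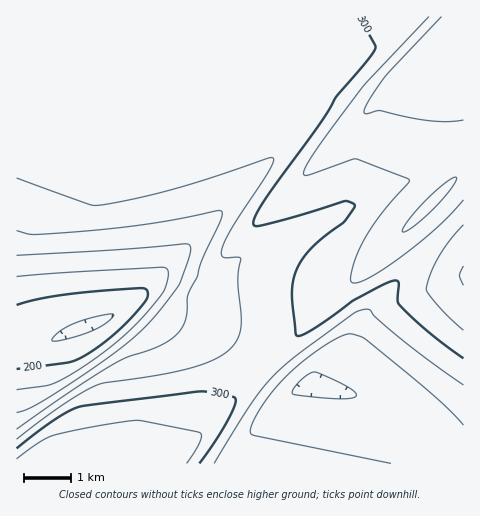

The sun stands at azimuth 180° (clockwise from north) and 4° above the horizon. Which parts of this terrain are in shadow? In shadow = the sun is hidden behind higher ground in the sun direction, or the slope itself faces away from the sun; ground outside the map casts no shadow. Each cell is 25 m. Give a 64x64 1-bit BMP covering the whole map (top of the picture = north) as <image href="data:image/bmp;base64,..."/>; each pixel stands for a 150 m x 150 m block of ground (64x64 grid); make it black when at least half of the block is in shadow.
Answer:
<image width="64" height="64" href="data:image/bmp;base64,Qk0+AgAAAAAAAD4AAAAoAAAAQAAAAEAAAAABAAEAAAAAAAACAAATCwAAEwsAAAIAAAAAAAAA////AAAAAAAAAAAAAAAAAIAAAAAAAAAAwAAAAAAAAADgAAAAAAAAAPAAAAAAAAAA+AAAAAAAAAD+AAAAAAAAAP8AAAAAAAAA/4AAAAAAAAD/wAAAAAAAAP/gAAAAAAAAf/AAAAAAAAA/+AAAAAAAAD/4AAAAAAAAH/wAAAAAAAAf/gAAAAAAAA//AAAAAAAAB/+AAAAAAAAD/4AAAAAAAAD/wAAAAAAAAD/gAAAAAAAAB/AAAAAAAAAA8AAAAAAAAAA4AAAAAAAAAAAAAAAAAAAAAAAAAAAAAAAAAAAAAAAAAAAAAAAAAAAAAAAAAAAAAAAAAAAAAAAAAAAAAAAAAAAAAAAAAAAAAAAAAAAAAAAAAAAAAAAAAAAAAAAAAAAAAAAAAAAAAAAAAAAAAAAAAAAAAAAAAAAAAAAAAAAAAAAAAAAAAAAAAAAAAAAAAAAAAAAAAAAAAAAAAAAAAAAAAAAAAAAAAAAAAAAAAAAAAAAAAAAAAAAAAAAAAAAAAAAAAAAAAAAAAAAAAAAAAAAAAAAAAAAAAAAAAAAAAAAAAAAAAAAAAAAAAAAAAAAAAAAAAAAAAAAAAAAAAAAAAAAAAAAAAAAAABAAAAAAAAAACAAAAAAAAAAMAAAAAAAAAAYAAAAAAAAAAwAAAAAAAAABgAAAAAAAAADAAAAAAAAAAGAAAAAAAAAAMA=="/>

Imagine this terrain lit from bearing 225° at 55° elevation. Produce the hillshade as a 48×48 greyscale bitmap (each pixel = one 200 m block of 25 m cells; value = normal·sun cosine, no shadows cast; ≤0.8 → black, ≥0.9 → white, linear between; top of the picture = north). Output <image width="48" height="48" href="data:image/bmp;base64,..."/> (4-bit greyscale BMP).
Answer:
<image width="48" height="48" href="data:image/bmp;base64,Qk32BAAAAAAAAHYAAAAoAAAAMAAAADAAAAABAAQAAAAAAIAEAAATCwAAEwsAABAAAAAAAAAAAAAAABEREQAiIiIAMzMzAERERABVVVUAZmZmAHd3dwCIiIgAmZmZAKqqqgC7u7sAzMzMAN3d3QDu7u4A////AAEiIiIiIiIiIREiIhEREREREREREREjMxEiIiIiIiIiIiERERERERERERERERIjMxERERIiIiIiIREREREREREREREREiM0RBARERERERERERERERERERERERIiIjNERCAAERERERERERERERERERESIiIiI0RERREAABEQAAEREREREREREiIiIiIiNEVVVREAAAAAAAABERERERERIiIiIjMzRVVVVRAAAAAAAAAAARERIiESIiIzMzM0VVVmZgAAAAAAAAABERERIiIiIjMzMzRFVmZmZgAAAAAAARERERERIiIyIzM0RERFZmZmZgAAAAAAARERERIiIiMzMzNERERWZmZmZhERERAAARESIiIiIzMzMzREREVmZmZmZiIhERERERIiIiIzMzMzRENEVVVmZmZmZiIiIiIhESIiMzMzMzRERERERVZmZmZmZjMzMzMyIiIzMzMzRERERERERFZmZmZmZjM0REQzMyIzM0RERERERERERFZmZmZmZkREREREREMzREREREREREREREVmZmZmZkRERVVVVVREREREREREREREREVVVVVVVUVVVVVVVVVVRERERERERERERERVVVVVVVVVVVVVVVVlVVRERERERERDNERERERFVVVVVVVVVVVWVVVUREREQzMzNERERERERFVVVVVVVVVVVVVVREQzMzMzNERERERERFVVVVVVVVVVVVVVVERDMzMzNEREQ0REM1VVVVVVVVVVVVVVVVREMzMzM0REQzMzM1VVVVVVVVVVVVVURFREQzMzM0RDMzMzM1VVVVVVVVVVVVVUREREREMzMzMzMzMzM1REVVVVVVVUREREREREREQzMzMzMzMzMkREREREREREREREREREREREREQzMzMzIkREREREREREREREREREREREREREMzMzIkRERERERERERERERERERERERFVEQzMzI0REREMzMzREREREREREREREREVEREMzI0RDMzMzMzMzREREREREREREREREREQzMzMzMzMzMzMzMzNERERERERERERERERDMzMzMzMzMzMzMzMzREREREREREREREREQzMzMzMzMzMzMzMzMzRERERERERERERERDMzMzMzMzMzMzMzMzM0RERERERERERERDMzMzMzMzMzMzMzMzMzNEREREREREREQzMzMzMzMzMzMzMzMzMzMzREREREREREMzMzMzMzMzMzMzMzMzMzMzMzM0REREREMzMzMzMzMzMzMzMzMzMzMzMzMzRERERDMzMzMzMzMzMzMzMzMzMzMzMzMzM0REQzMzMzMzMzMzMzMzMzMzMzMzMzMzMzNEQzMzMzMzMzMzMzMzMzMzMzMzMzMzMzMzNDMzMzMzMzMzMzMzMzMzMzMzMzMzMzMzMzMzMzMzMzMzMzMzMzMzMzMzMzMzMzMzMzMzMzMzMzMzMzMzMzMzMzMzMzMzMzMzMzMzMzMzMzMzMzMzMzMzMzMzMzMzMzMzMzMzMzMzMzMzMzMzMzMzMzMzMzMzMzMiIjRA=="/>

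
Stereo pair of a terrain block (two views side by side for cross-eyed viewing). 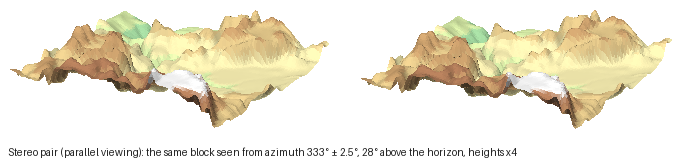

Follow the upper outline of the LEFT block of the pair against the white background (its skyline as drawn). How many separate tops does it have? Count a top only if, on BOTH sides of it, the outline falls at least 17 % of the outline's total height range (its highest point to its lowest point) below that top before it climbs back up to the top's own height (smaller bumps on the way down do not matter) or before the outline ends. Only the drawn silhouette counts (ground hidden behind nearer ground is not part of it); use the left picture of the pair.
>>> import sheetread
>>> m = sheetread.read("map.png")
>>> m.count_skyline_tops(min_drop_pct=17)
2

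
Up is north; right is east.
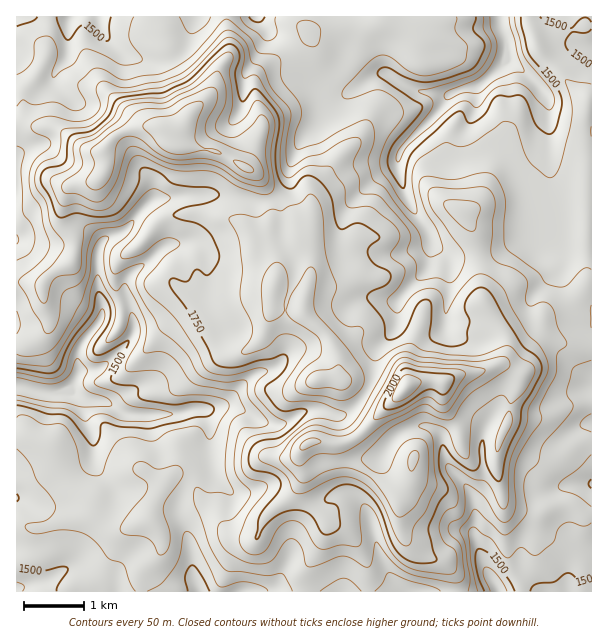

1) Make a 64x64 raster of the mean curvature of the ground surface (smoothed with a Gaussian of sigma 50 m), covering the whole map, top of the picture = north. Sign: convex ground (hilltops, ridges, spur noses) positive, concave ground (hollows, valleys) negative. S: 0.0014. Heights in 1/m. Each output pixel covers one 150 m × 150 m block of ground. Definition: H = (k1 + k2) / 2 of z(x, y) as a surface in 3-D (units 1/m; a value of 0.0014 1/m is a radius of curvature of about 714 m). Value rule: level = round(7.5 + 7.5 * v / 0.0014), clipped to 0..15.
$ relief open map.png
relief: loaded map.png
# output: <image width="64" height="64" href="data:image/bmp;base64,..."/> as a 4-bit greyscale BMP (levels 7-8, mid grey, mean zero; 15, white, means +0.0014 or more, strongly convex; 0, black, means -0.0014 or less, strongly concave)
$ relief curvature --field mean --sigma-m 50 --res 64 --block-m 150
<image width="64" height="64" href="data:image/bmp;base64,Qk12CAAAAAAAAHYAAAAoAAAAQAAAAEAAAAABAAQAAAAAAAAIAAATCwAAEwsAABAAAAAAAAAAAAAAABEREQAiIiIAMzMzAERERABVVVUAZmZmAHd3dwCIiIgAmZmZAKqqqgC7u7sAzMzMAN3d3QDu7u4A////AEV3mqmIdpmIiqUp2TIjRHh3d2d4h2QiIkipQG2WWIaZdVVYmIh2iYd3Yki7hnh1mpd2ZoqENGZov8MBq3eJdpmpl1VneIZ5mZhjV5qHiYV6qHZWm2JZu83ugAbJeZh2iZqph2Z4h2eaqnNXmXiZlkeZdUa5I53bvOxAOMd5h3eZeIiYdmeIZmm6Y2iZi9uGRXmWWccG3qmJ7TBZtnmHiIh4d3dmZ5l2aLpTaaqM/HVFe7iLtAn8mYasI2i2aIiHd5qYh3eJmZh5uURpuXnMdER7yquBKul3hTQFaLZYh2Z5qpmYiJiImqumRnmoaLyFNHq5mmA72GZkNhZpx1iXZoqXd4iJmHeJqnRYiJZYvchmmpiZQEvZiYSORGv4aKl3mmVnd3iYdniZdWiIlkabzKiHeZcwbNqpdawlbPlXmpqpRoiIiJl2d4mWaJeGM1eaqGRXdBOduZh3yQVd90Vniqh4iIiImGZmeJhol3Q0MjWLlTMhOduJqqzDBk7VNnVFVJmIeIh2aIiImXiGVXqDEW3ZhUatt3q7qTBob7RHh2VViIiIh2aJmpiJiIVWnMdWrJiqrNpmi7uABOh/k0eJmIh3eIiHR4ial2iYdVaL7czcZFd3dUWczXA+9H+TR4iZiHeImZhHmImGaId1Vnreud+VepZFRI3+UJ+xb6RFd4mHmZmpqDaZmYeKmHVWiryFv////ZZDW+5Qr5FfxlVWaJmpmaumF7vLmbzLlVeamFJs/7eO+VIUaECugj3pZWZWeZmIvZNt2Ihnmay2ebkgAAWqURbvhCEBFJqEOP2HiXVE3bm9hK2AAAAABFNolQJnEDQhAX/5ZCJ7lWdVzXWKqWXrl3lUQxJmVEUgACNEWKySACVBKP/IMp+DV3WbUkeaqWMREiMQFr3czbdlU0irq8p2aqUCn/5yf6RGdnylRWeJAAASN6mHZomaqpd2Jc66veyr20BJ/9ePxUVlauhFZmUDWIQo7u2VVmZ4mIhAWYic/7rMgibv/u/7iHVZ62V3ZWit+hEyjsh2Zmisu6UAA2m8maqEJd+rzP//6onvt3ZlzLzHBJII7IZWZozM3HVRRndqqXRG3VaGeYnf2Z23RXjbqrYE/iCOx2Z2iqrNypRFRYy3VEaqM1QzIlnJaXVoqqqryQC/4gjZd3eah3m7hlVFvIZmQ2hjRDRENZlWZ5qZiJzLYAr+AKuHeKl2VYuFVWnKZplzOJdDWIdnqVWIiHd2e7ulAK9QioZ5qHdla5d4vadYqpY3umNoh3moVphmZ3Z7qbpQT1GYdoqXeHZ7uIvJdViplze8gmh3ipdXqXd4Z7yHnIA+M6h4mod3d4qna6ZVVoh1N82Tapm6dka5d4dGzGacUH0WuYmod3d5iKZatmd2ZUMVvsVKvchnVZmIiGjbVYsQ2irKqYd3d3mIuFjIaJh3iFJ7x0ist3mFZ3eamtxmmxD3GuyoeId3aIjKVrl3iZrMpCWGNpqXi7hmV6yHrKrdEPoSermIh3Zoh7pmu3Z4mazKU3c2iYeamHdmm3VorfwA74EEu4mGdmiHmWaadWeHeIqUd0aId4h1Z3Z6hlZ66wDP/FBYiYVmeZeHZ5l1Z3ZENXRmRoh2ZlVndnpWZVfMIHrfxBNGZnd5l4d4iXV4iJqGZDV4iZZVZnd2i1VWibtQADv6ZWVndnmYhoiadXmZvMuTJ4mrp1Znd3aMplnJdlRDBd2Yh3d4moiWeJqFeambumA4mqqXZnd3doy2Scc0ebogncqpibuqeJaIm4VpqYqmAnmqmYdmd3d3i6Ymyka8u4AHq7uZmYdWh5irlkaqmYEIzMurqWZ3d3eLd0TNZ8yZpgAzRVVVQzRoh6uYY2q5UDvduqu6dnd3d4s3mM6azIaKZGVFVVQySIdXyoiWN7oQnduYiblmd4d3iyfe3szet1mFiZh1Q1jPtDvZd5p1mQLNl1Z5qGZ4h3eLN9+oiK3YRENFVUMlz/+ACsmHeJd1BtlkRXiYZniHd4tGq1I1etpAFGd1RHz/7HEGqJqGZ3MIyGVmZnd3iIeHi0RmNHu7uUFJzu3O/7eKdAOHi7l3hAbKh3d3d3iIhoiKVDIn3+/GNI3tzM7YVZyEIlV6zLmXAIy5iIh3eIh2iIp3ZFrafPx3m6iIZVRovrYyRVebyopwB7uXiYiIl3WJiorMunQoztzMqatzIVmv6ERVVWi6ecgAbMZZqImWY4qKqaumMyRYm7y5vIVSFq/5d2ZmVpl3rJAI6zaamqZSioymaIUzEVzcy4nNyYcSz7iYZndniYic6yGvUpyat2J5nZZXhkQ0jdy4Wc3tujHuZXdnd2eJq7uskDyTrprHQFmuuWZld4zHVXZImc7bMOo0Zmd3ZWm7gwAgATGNmsUBi72rhVionaMkZUdmnNsx6DRmd3iGVpQAN2ZBABiKcAjbmWm2SZeadFZkMzac2SDJRnd3d4l0EEndzLqVAmgQjtl3VqlUaJl1VUNDI3z9gll3d3h3eZc0nMu7zetRIijcl3dlnJJqmHRFZ4dCSO/4J5iHiYd4mYiZmIiau5Qinthnd3eto3qXRHiZqWM1n/ozeYiJh2eIeIiIiIm+1gO/t2Zmqauje4NImIiZdFSOyHM2iJmHeIh3iJmIiZy0A7+Gd3ipipN8coqImZl1VHuFZDeZmYiYmZmZiIh2VUAY7HeIm2VoglyDmYmYiHVEeWMUrLqZmZmaqZiIiZrMYCrpZ4ib"/>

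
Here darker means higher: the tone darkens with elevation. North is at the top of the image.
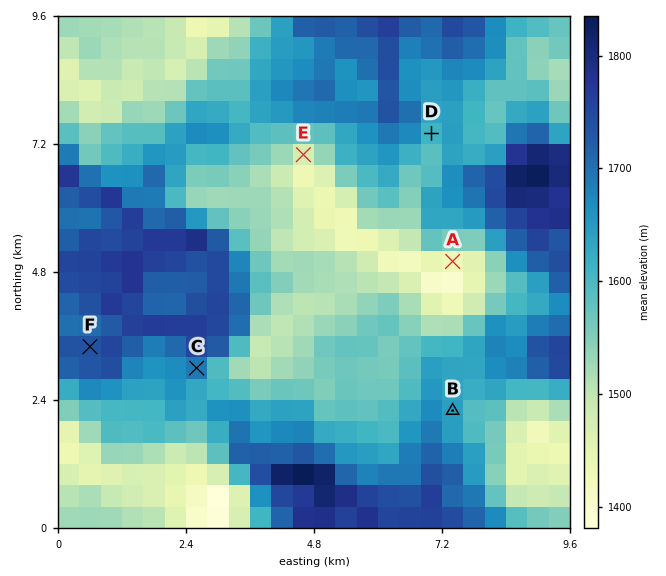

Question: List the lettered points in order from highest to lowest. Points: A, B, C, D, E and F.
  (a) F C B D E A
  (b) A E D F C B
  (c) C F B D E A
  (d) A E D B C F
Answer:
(a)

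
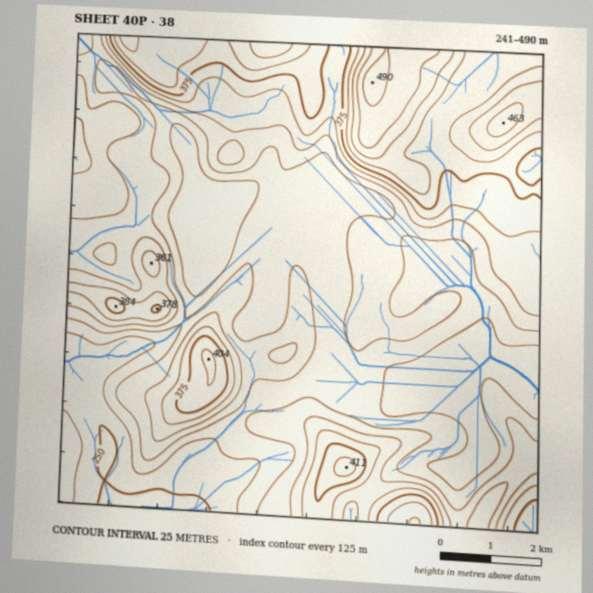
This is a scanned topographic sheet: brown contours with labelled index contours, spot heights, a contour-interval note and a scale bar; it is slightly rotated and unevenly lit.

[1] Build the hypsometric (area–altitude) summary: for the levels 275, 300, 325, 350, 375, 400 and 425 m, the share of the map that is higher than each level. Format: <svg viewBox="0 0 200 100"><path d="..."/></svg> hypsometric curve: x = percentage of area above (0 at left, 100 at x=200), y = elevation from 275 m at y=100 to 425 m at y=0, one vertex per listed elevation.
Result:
<svg viewBox="0 0 200 100"><path d="M167 100l-49-17-42-16-24-17-16-17-16-16-10-17"/></svg>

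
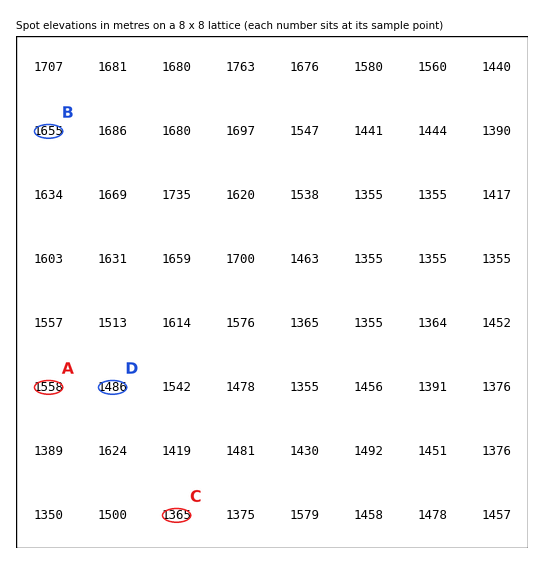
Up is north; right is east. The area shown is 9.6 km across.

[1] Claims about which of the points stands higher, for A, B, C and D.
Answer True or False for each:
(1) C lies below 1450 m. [True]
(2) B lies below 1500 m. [False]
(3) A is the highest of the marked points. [False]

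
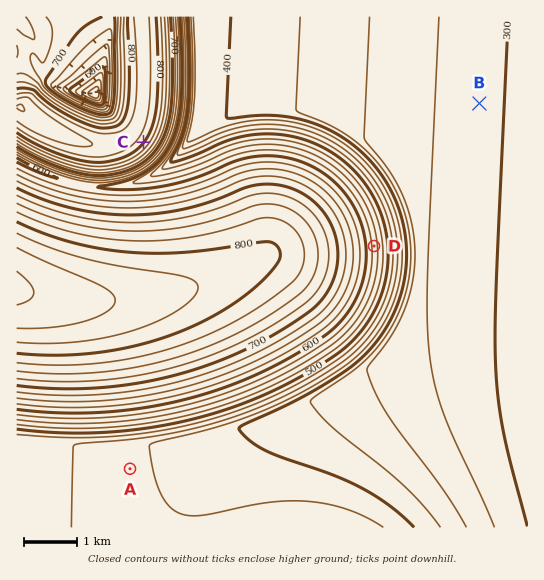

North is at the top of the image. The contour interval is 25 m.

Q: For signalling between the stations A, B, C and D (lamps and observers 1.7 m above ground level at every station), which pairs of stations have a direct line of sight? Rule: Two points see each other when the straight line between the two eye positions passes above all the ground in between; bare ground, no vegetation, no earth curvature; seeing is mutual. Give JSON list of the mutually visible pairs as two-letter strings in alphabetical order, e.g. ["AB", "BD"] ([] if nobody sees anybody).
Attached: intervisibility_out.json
["BC", "BD"]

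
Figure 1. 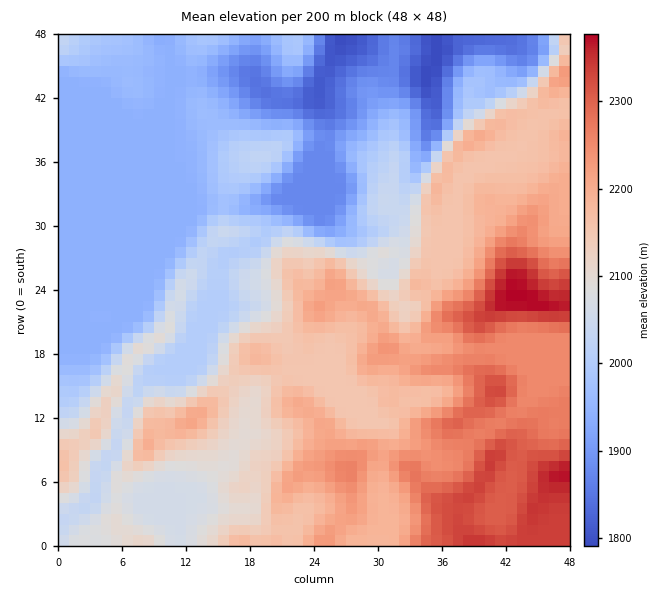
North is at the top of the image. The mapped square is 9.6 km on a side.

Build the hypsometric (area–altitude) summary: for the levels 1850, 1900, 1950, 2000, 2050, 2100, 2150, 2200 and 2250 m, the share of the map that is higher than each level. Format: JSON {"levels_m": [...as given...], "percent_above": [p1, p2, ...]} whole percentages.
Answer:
{"levels_m": [1850, 1900, 1950, 2000, 2050, 2100, 2150, 2200, 2250], "percent_above": [96, 91, 74, 66, 57, 48, 41, 23, 15]}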